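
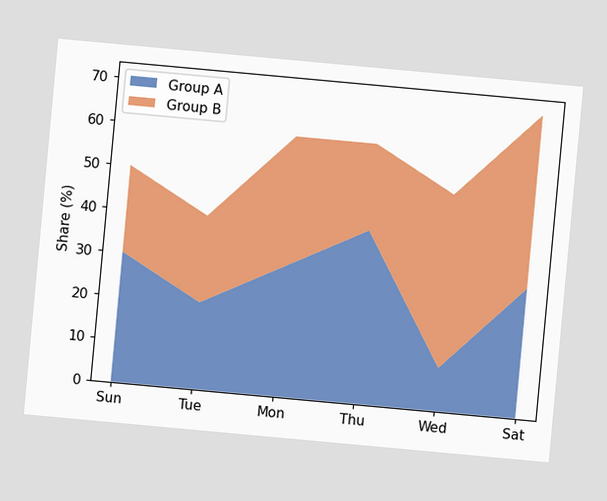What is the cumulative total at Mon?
60%

The chart is tilted about 5° clockwise. The stacked total at Mon reaches 60%.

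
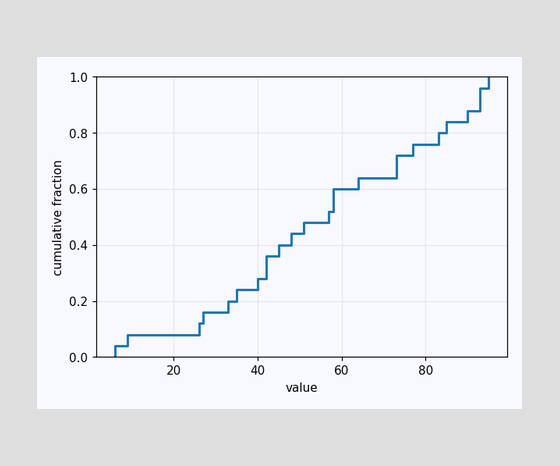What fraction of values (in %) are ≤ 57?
At x=57 the ECDF step is at 52%.

52%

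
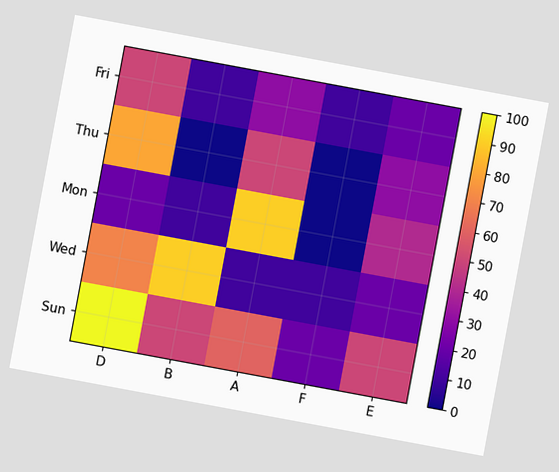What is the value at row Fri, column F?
The chart is tilted about 11° clockwise. Matching cell (Fri, F) against the colorbar gives 10.

10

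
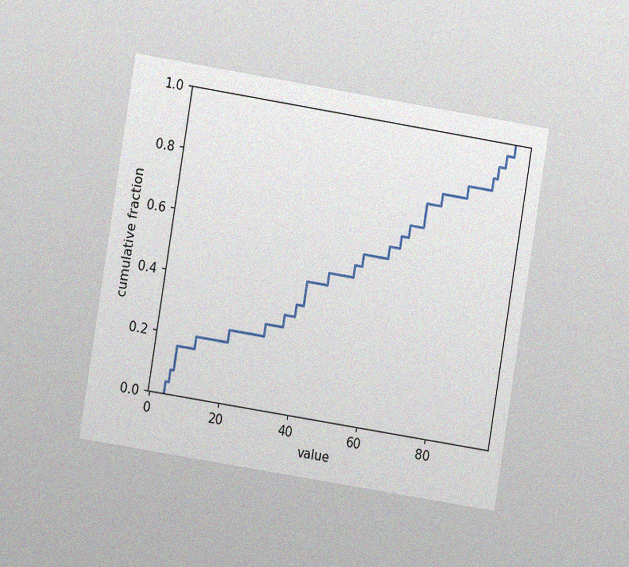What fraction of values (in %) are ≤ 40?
The chart is tilted about 9° clockwise and viewed at a slight angle, with some photo noise. At x=40 the ECDF step is at 44%.

44%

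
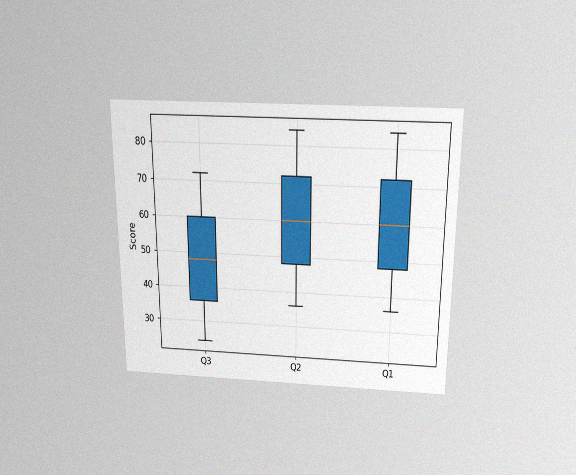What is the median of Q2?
60

The chart is viewed slightly from above, with some photo noise. The median line in the Q2 box sits at 60.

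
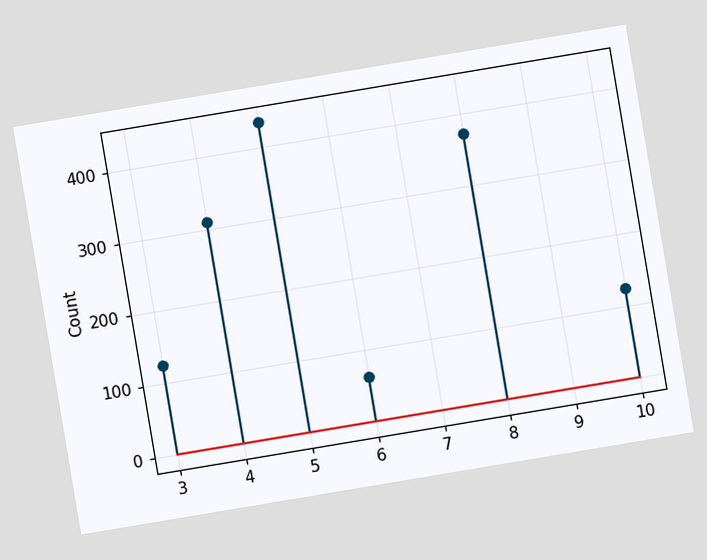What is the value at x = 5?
434

The chart is tilted about 10° counter-clockwise. The stem at x=5 reaches 434.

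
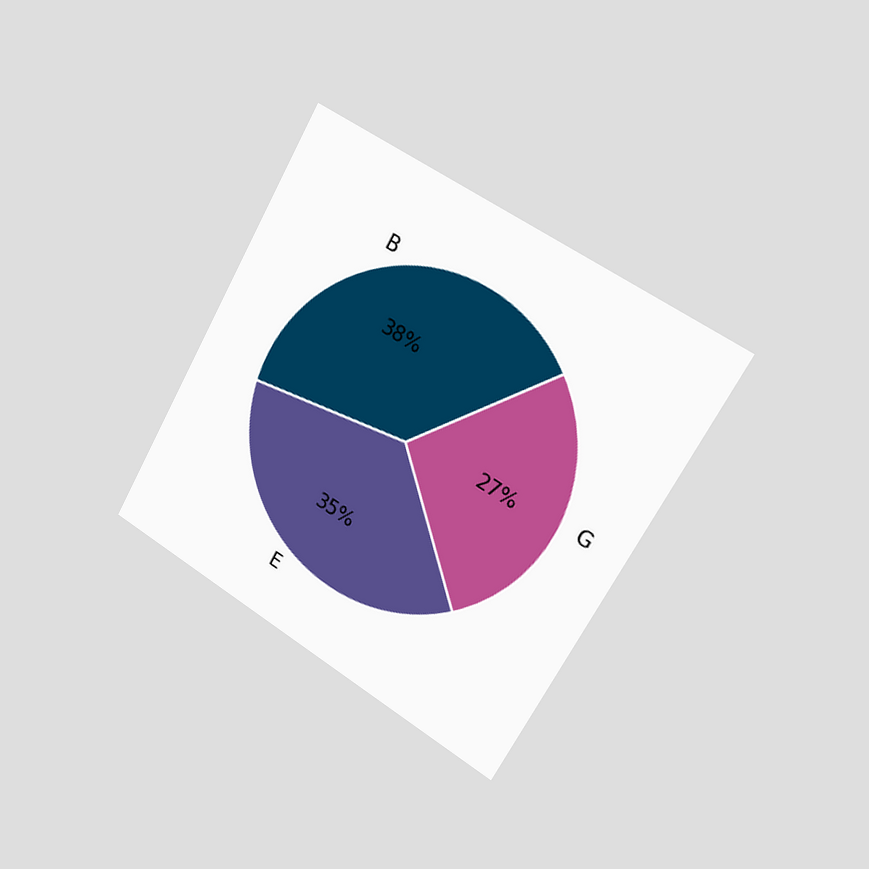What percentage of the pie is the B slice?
The chart is tilted about 30° clockwise and viewed slightly from the right. The B slice takes up 38% of the pie.

38%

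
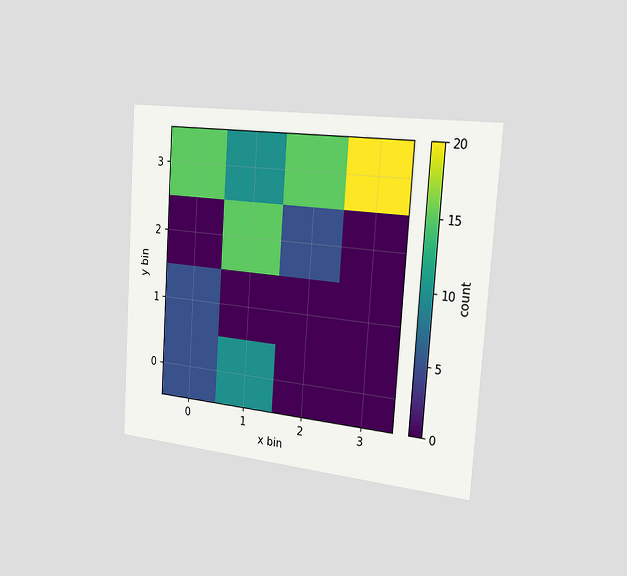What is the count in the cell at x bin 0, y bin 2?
0

The chart is tilted about 4° clockwise and viewed slightly from the right. Matching the cell (0, 2) against the colorbar gives 0.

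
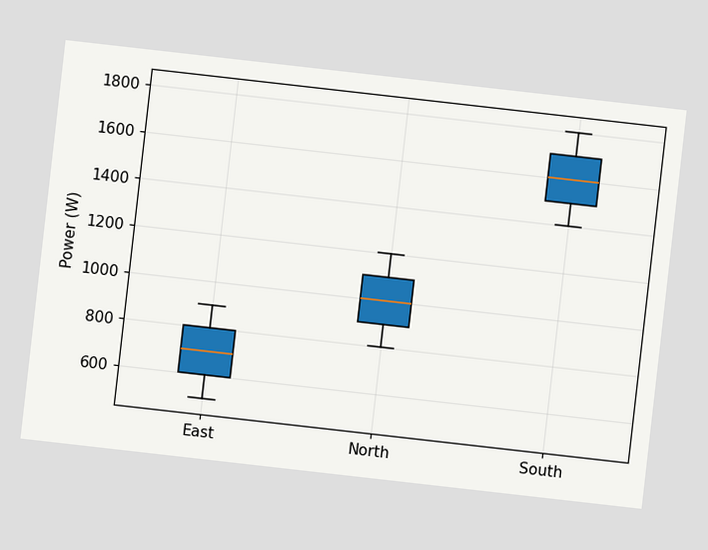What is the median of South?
The chart is tilted about 6° clockwise. The median line in the South box sits at 1600W.

1600W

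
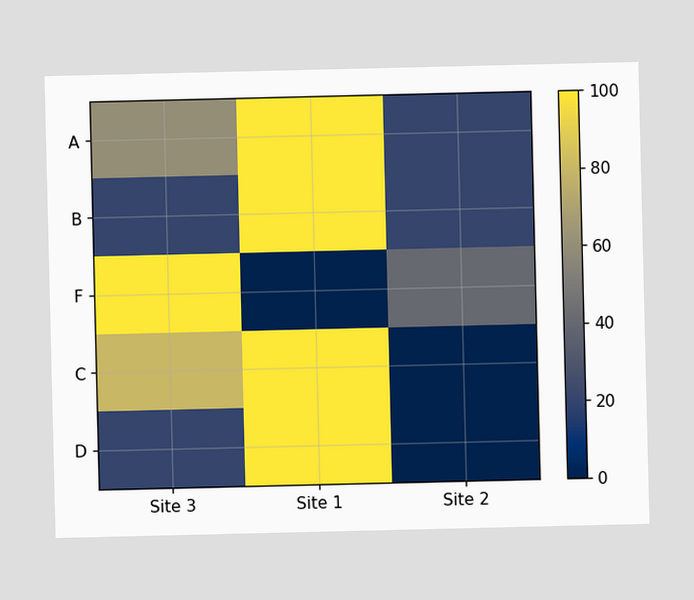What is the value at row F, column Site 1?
0

Matching cell (F, Site 1) against the colorbar gives 0.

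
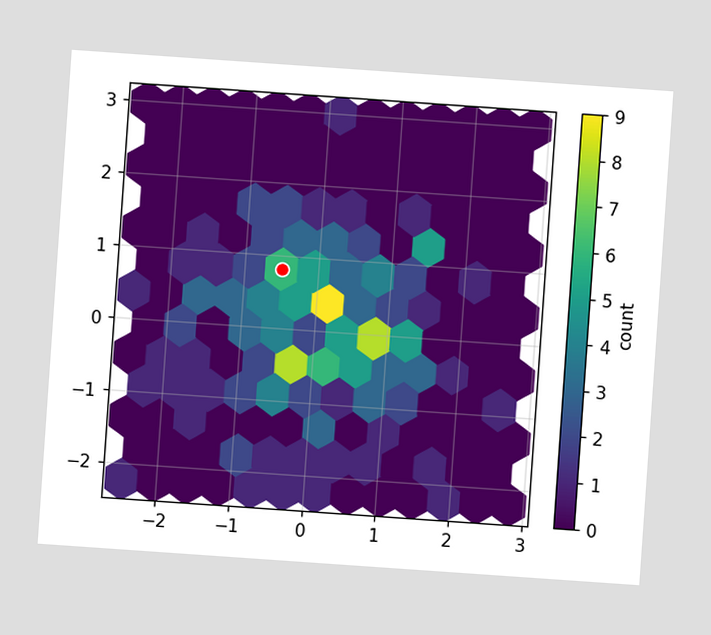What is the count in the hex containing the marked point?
6

The chart is tilted about 4° clockwise. The marked hex reads 6 on the colorbar.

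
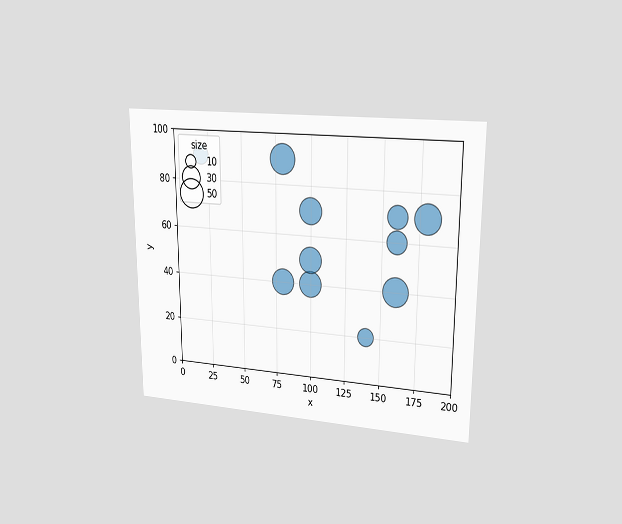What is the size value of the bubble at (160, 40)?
The chart is viewed at a slight angle. Matching the bubble at (160, 40) against the size legend gives 50.

50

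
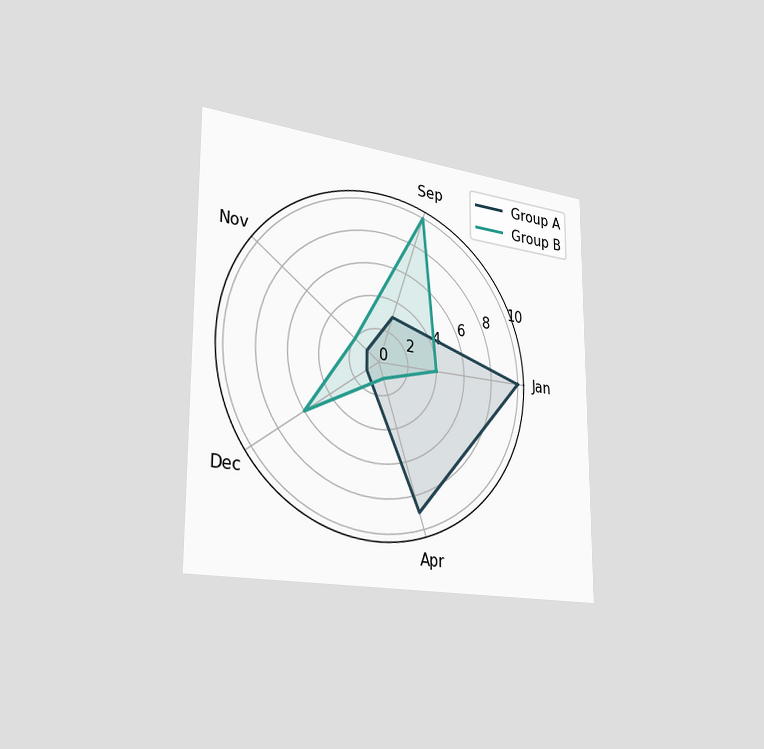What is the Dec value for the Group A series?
The chart is viewed slightly from the left. On the Dec axis, Group A reaches 1.

1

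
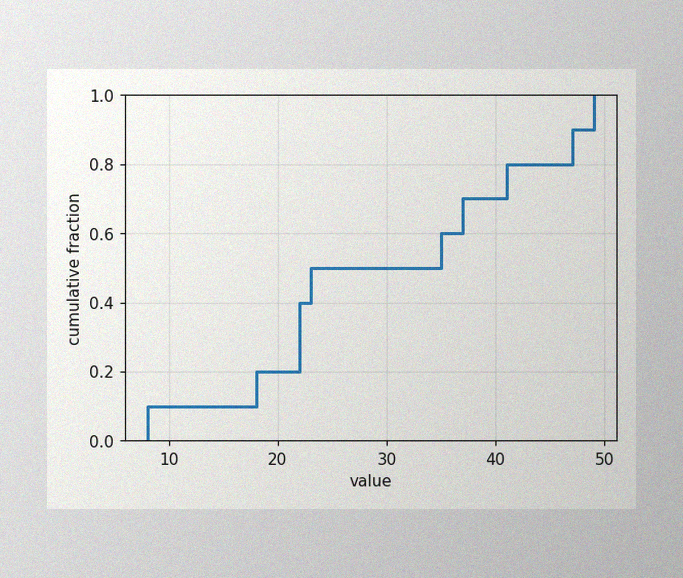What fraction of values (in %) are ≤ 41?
80%

The image has some photo noise and uneven lighting. At x=41 the ECDF step is at 80%.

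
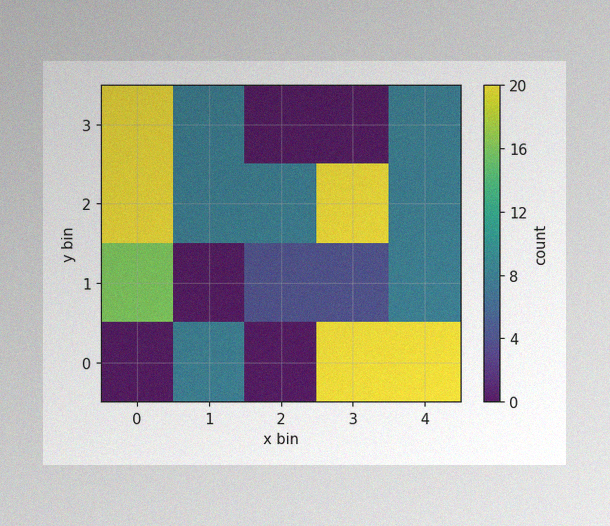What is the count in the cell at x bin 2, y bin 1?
The image has some photo noise and uneven lighting. Matching the cell (2, 1) against the colorbar gives 4.

4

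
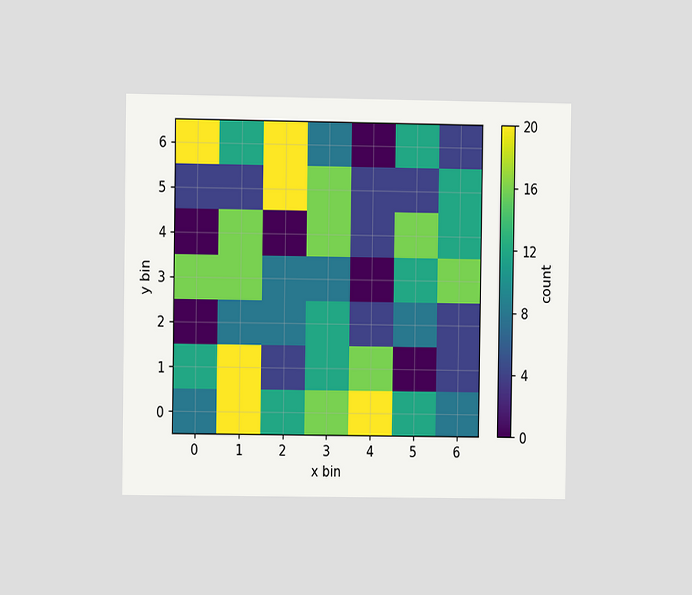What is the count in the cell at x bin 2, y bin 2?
The chart is viewed at a slight angle. Matching the cell (2, 2) against the colorbar gives 8.

8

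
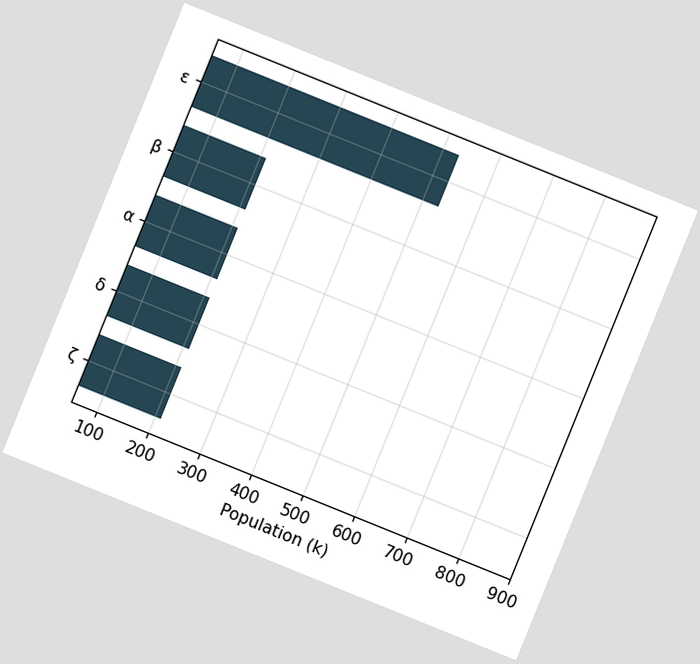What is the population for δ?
212k

The chart is tilted about 22° clockwise. Reading along the chart's x-axis, the δ bar reaches 212k.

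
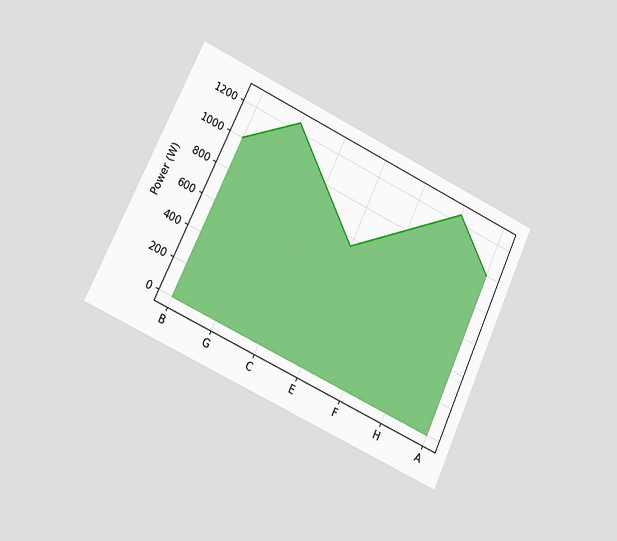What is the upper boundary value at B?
1000W

The chart is tilted about 25° clockwise and viewed at a slight angle. At B the upper boundary is at 1000W.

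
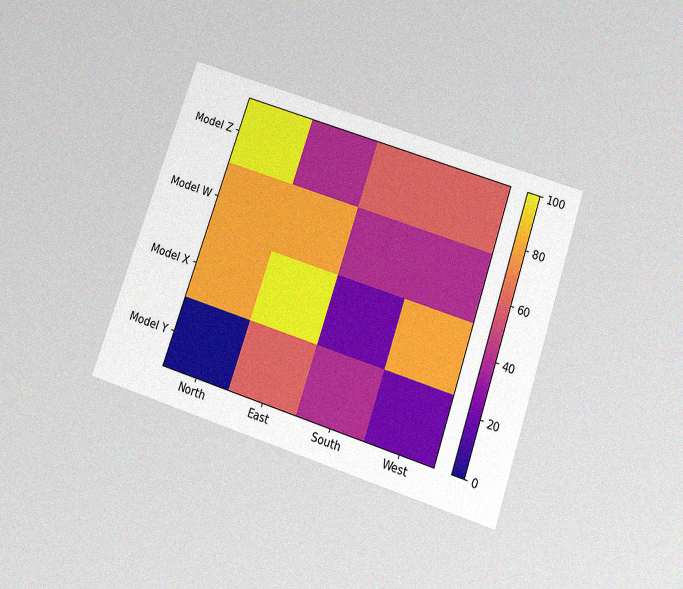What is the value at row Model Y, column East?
60

The chart is tilted about 19° clockwise and viewed slightly from below, with some photo noise. Matching cell (Model Y, East) against the colorbar gives 60.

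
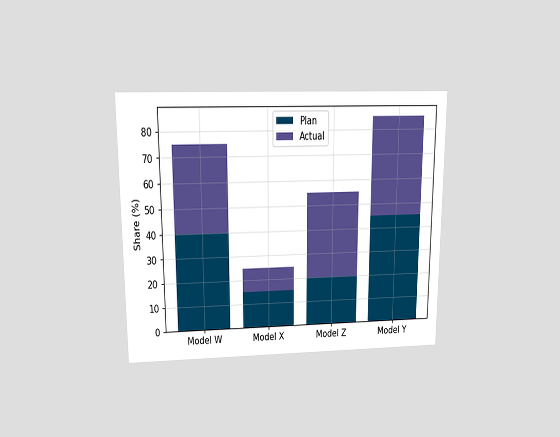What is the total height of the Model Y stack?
85%

The chart is viewed slightly from above. The Model Y stack's top reaches 85% on the y-axis.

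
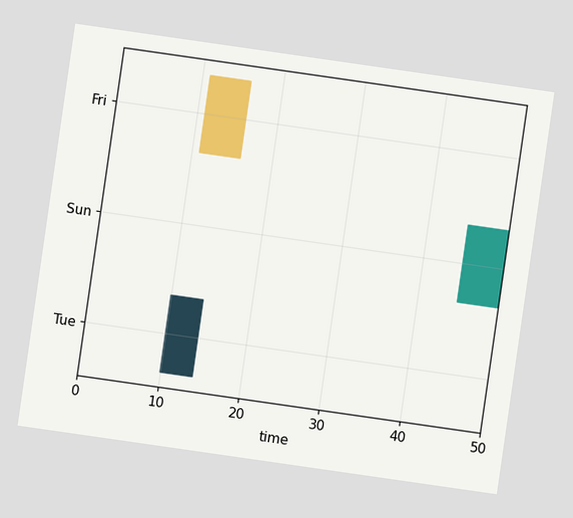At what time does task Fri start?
11

The chart is tilted about 8° clockwise. The Fri bar begins at t=11.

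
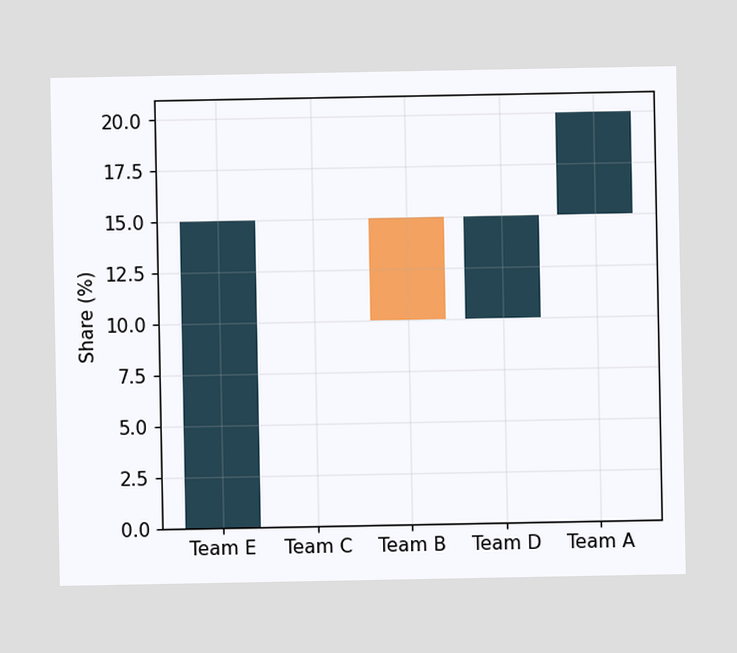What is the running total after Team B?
10%

After Team B the running total reaches 10%.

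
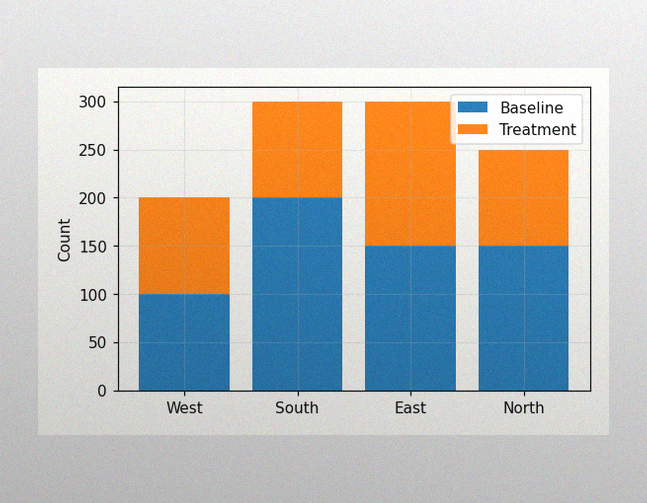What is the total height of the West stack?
The image has some photo noise and uneven lighting. The West stack's top reaches 200 on the y-axis.

200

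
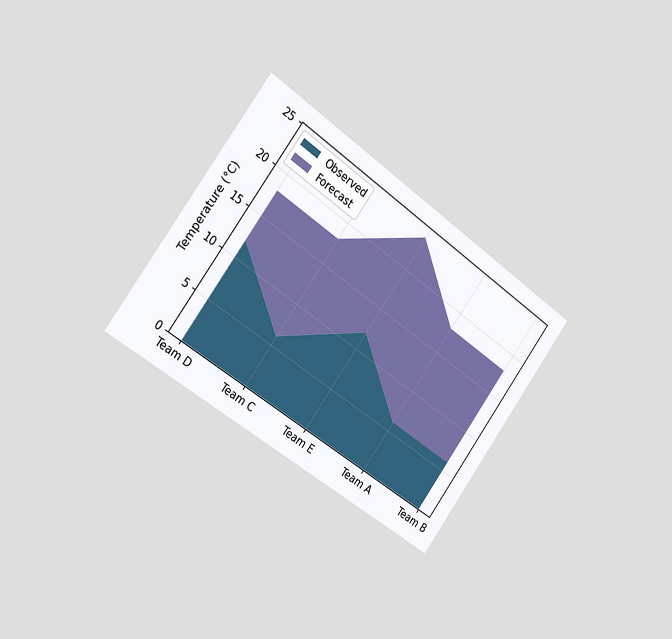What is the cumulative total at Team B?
18°C

The chart is tilted about 37° clockwise and viewed slightly from the left. The stacked total at Team B reaches 18°C.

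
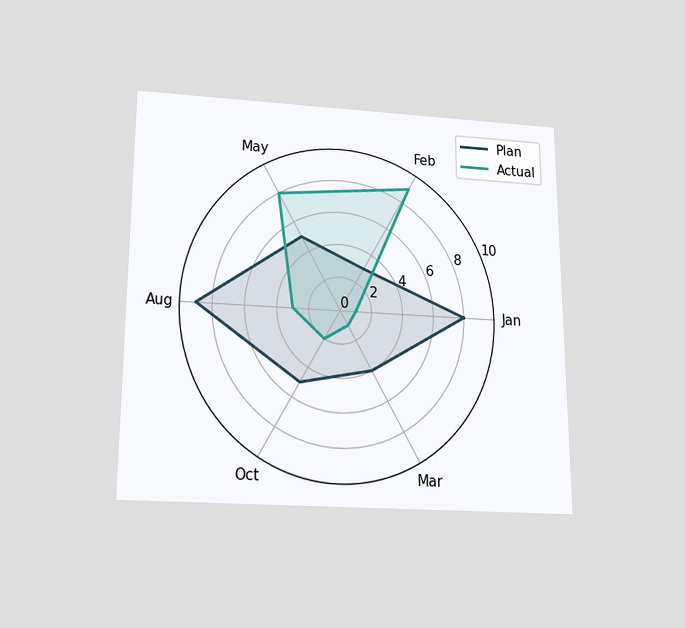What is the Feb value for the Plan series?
The chart is viewed slightly from below. On the Feb axis, Plan reaches 3.

3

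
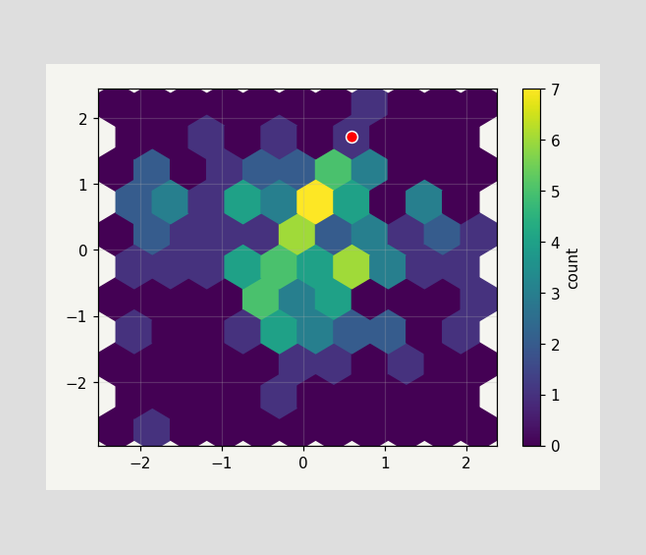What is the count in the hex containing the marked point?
1

The marked hex reads 1 on the colorbar.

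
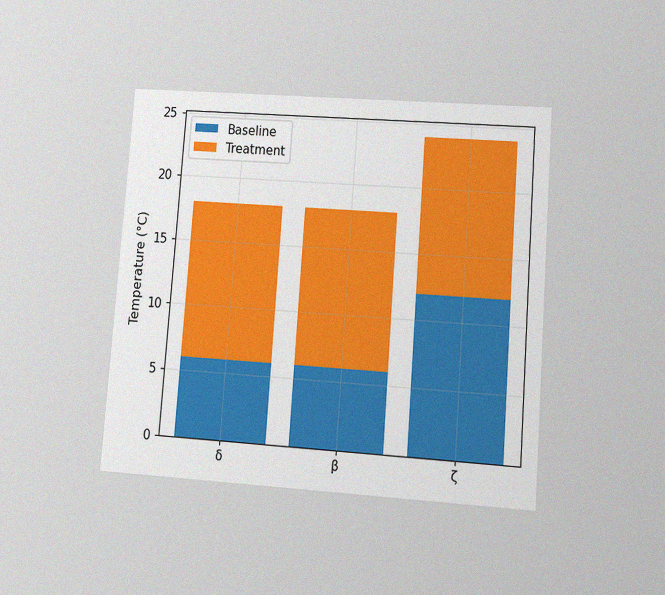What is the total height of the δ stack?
18°C

The chart is tilted about 4° clockwise and viewed at a slight angle, with some photo noise. The δ stack's top reaches 18°C on the y-axis.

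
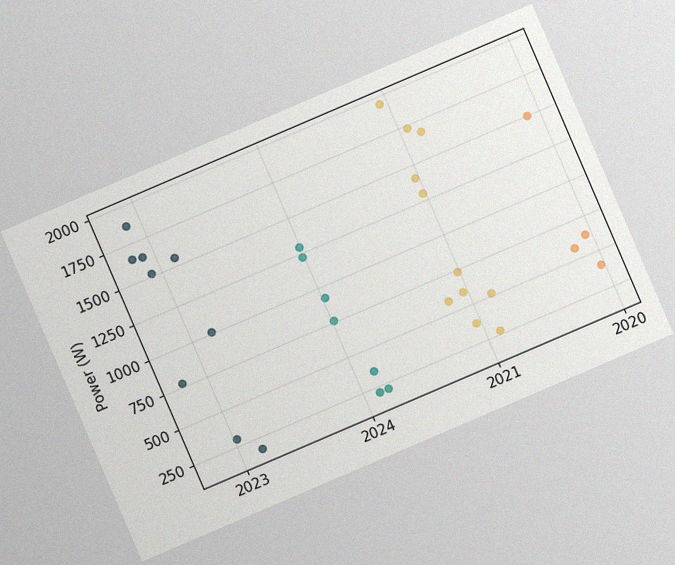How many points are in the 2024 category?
7

The chart is tilted about 23° counter-clockwise, with some photo noise. Counting the markers in the 2024 column gives 7.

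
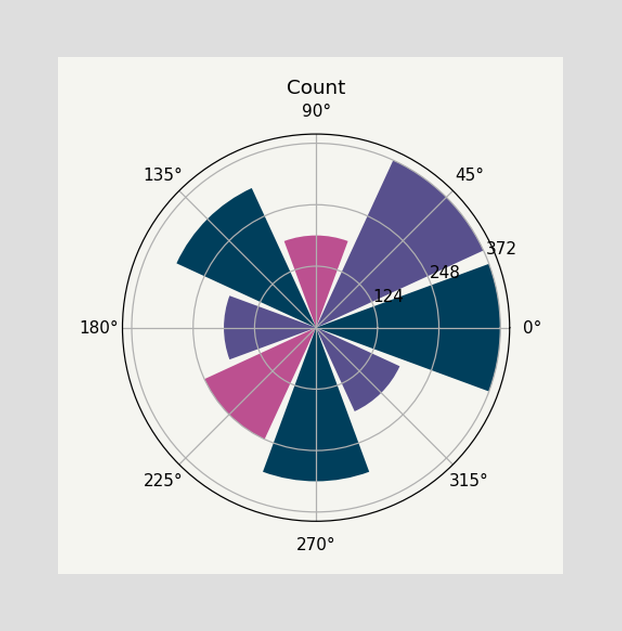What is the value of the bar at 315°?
The bar at 315° reaches 186 on the radial axis.

186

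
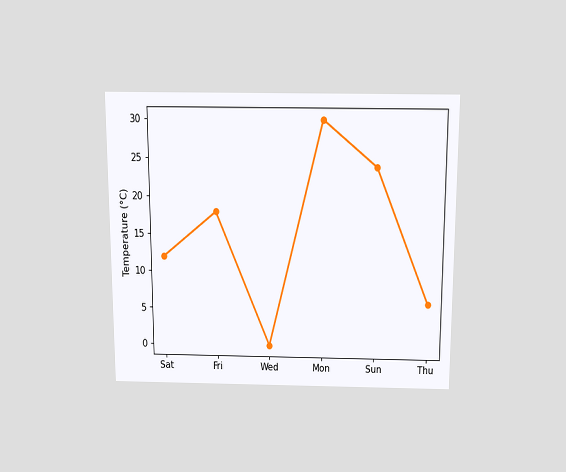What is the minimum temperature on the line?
The chart is viewed slightly from above. The lowest point is at Wed, and reading across to the y-axis gives 0°C.

0°C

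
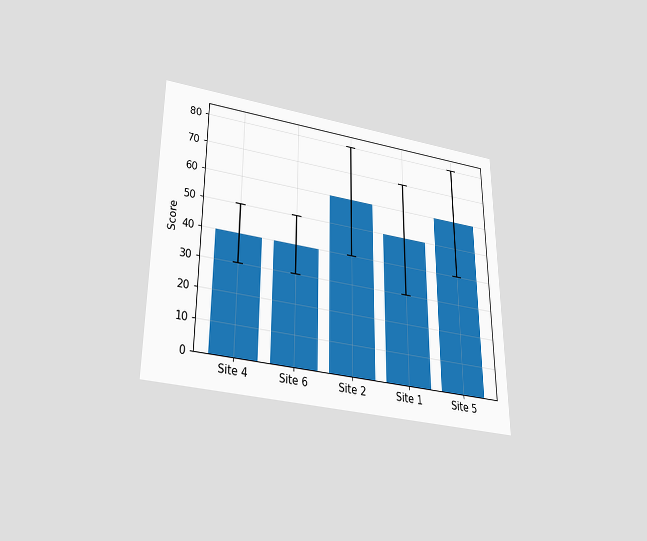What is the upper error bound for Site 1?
70

The chart is viewed slightly from below. The Site 1 bar's upper whisker reaches 70.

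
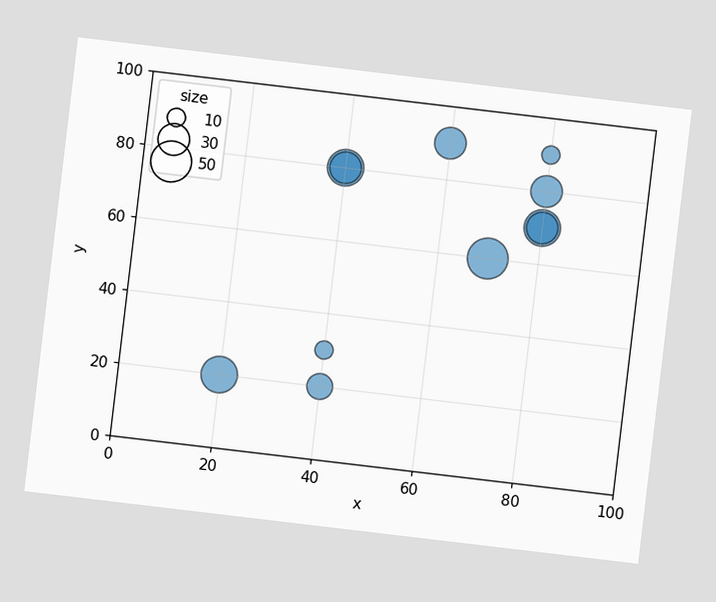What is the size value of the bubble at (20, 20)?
40

The chart is tilted about 7° clockwise. Matching the bubble at (20, 20) against the size legend gives 40.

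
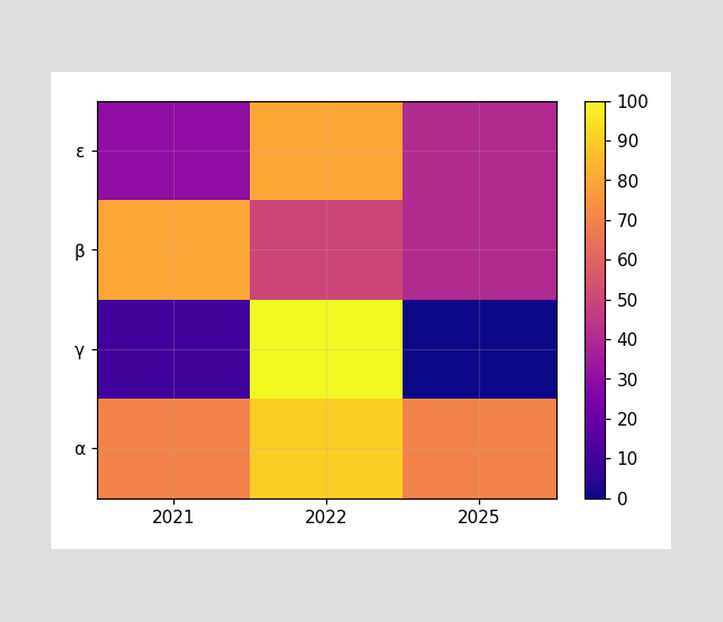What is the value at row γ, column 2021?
Matching cell (γ, 2021) against the colorbar gives 10.

10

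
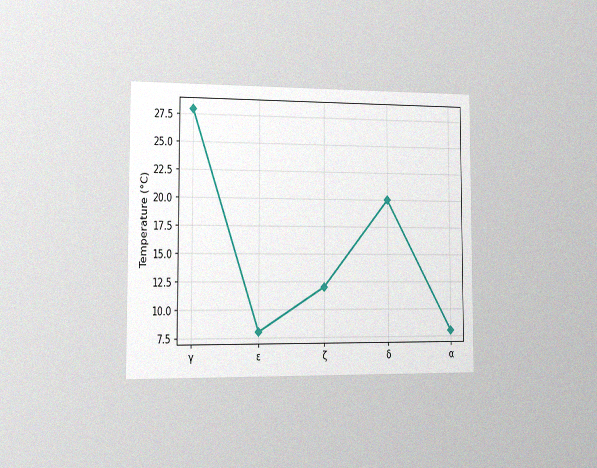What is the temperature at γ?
28°C

The chart is viewed slightly from the left, with some photo noise. At γ, the line is at 28°C.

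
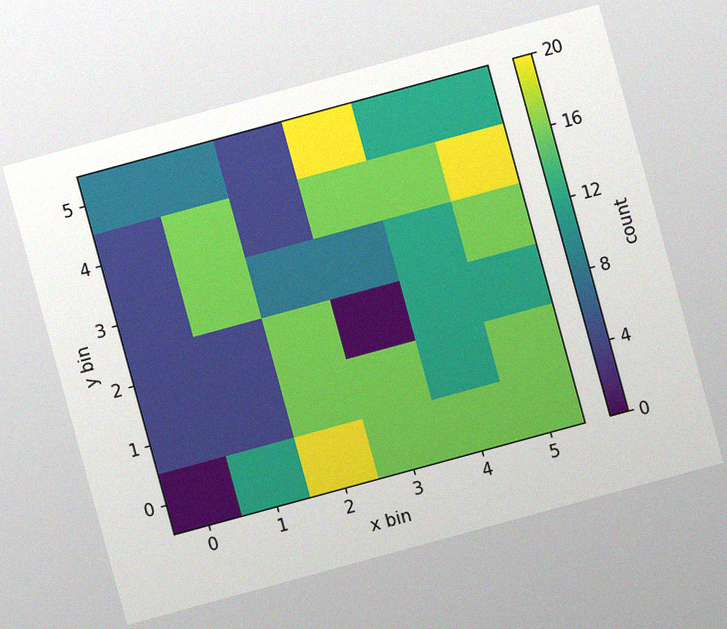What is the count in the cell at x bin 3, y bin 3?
8

The chart is tilted about 15° counter-clockwise, with some photo noise. Matching the cell (3, 3) against the colorbar gives 8.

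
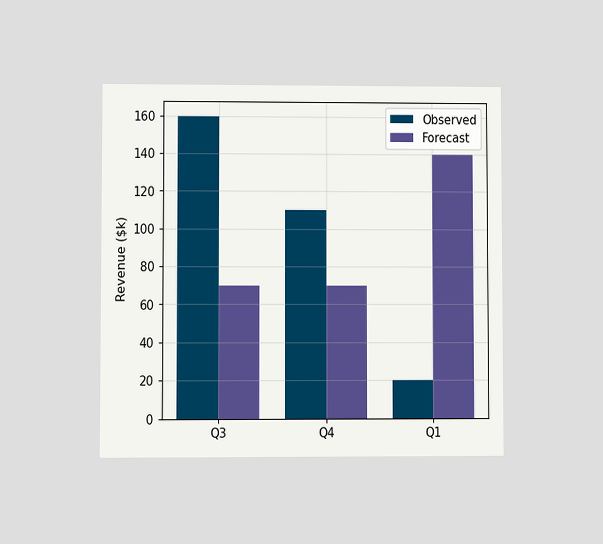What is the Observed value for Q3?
$160k

The chart is viewed at a slight angle. The Observed bar at Q3 reaches $160k on the y-axis.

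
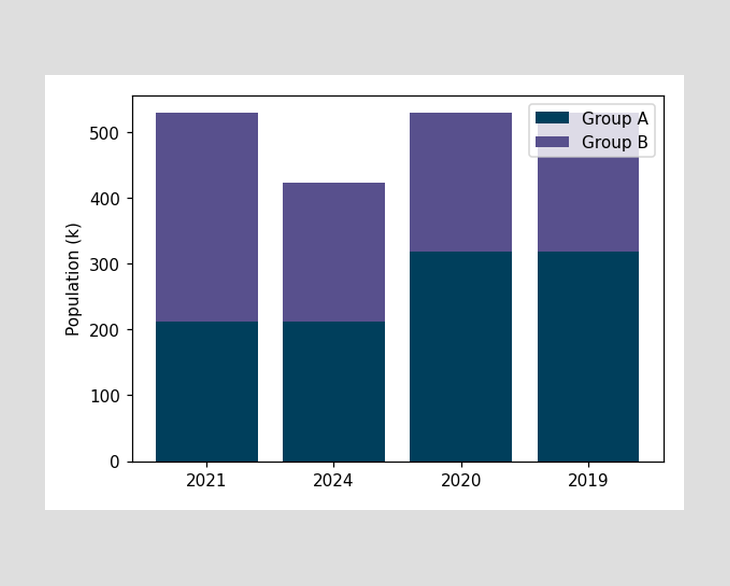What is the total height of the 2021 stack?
The 2021 stack's top reaches 530k on the y-axis.

530k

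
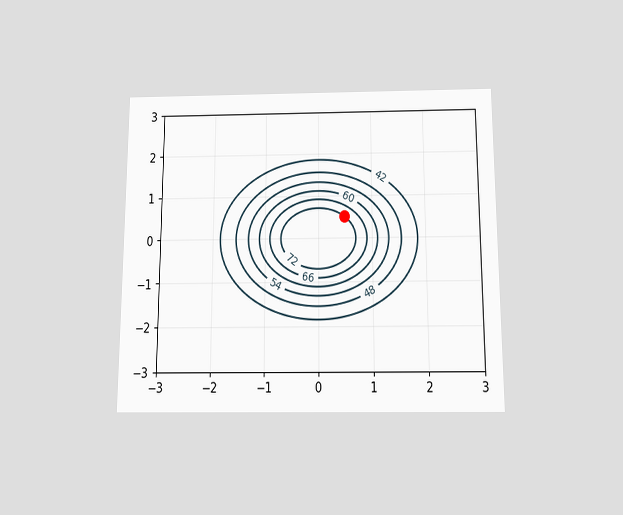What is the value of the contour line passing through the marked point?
The chart is viewed slightly from below. The marked point sits on the contour labelled 72.

72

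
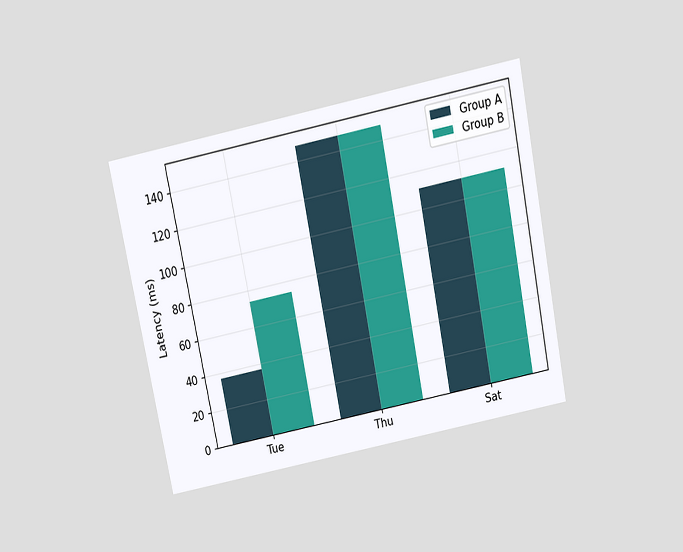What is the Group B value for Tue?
74ms

The chart is tilted about 11° counter-clockwise and viewed slightly from above. The Group B bar at Tue reaches 74ms on the y-axis.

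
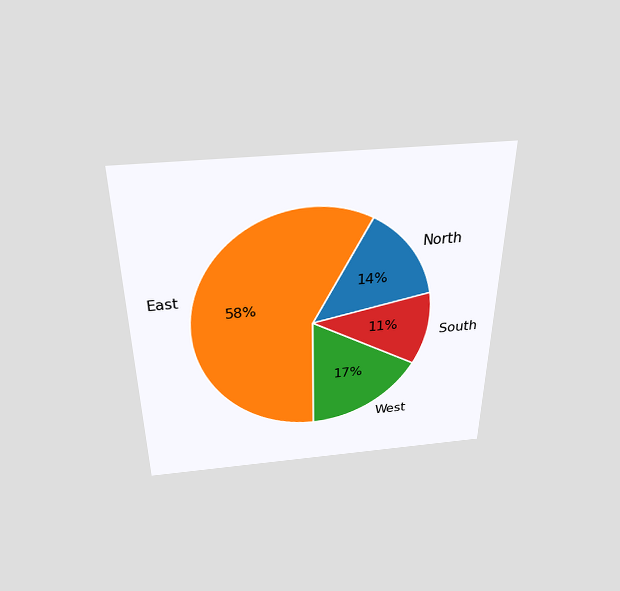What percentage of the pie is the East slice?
The chart is viewed slightly from above. The East slice takes up 58% of the pie.

58%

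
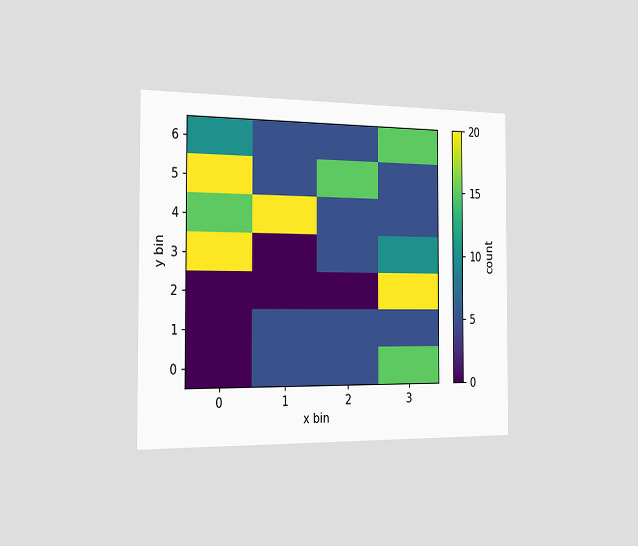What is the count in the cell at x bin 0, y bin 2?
0

The chart is viewed slightly from the left. Matching the cell (0, 2) against the colorbar gives 0.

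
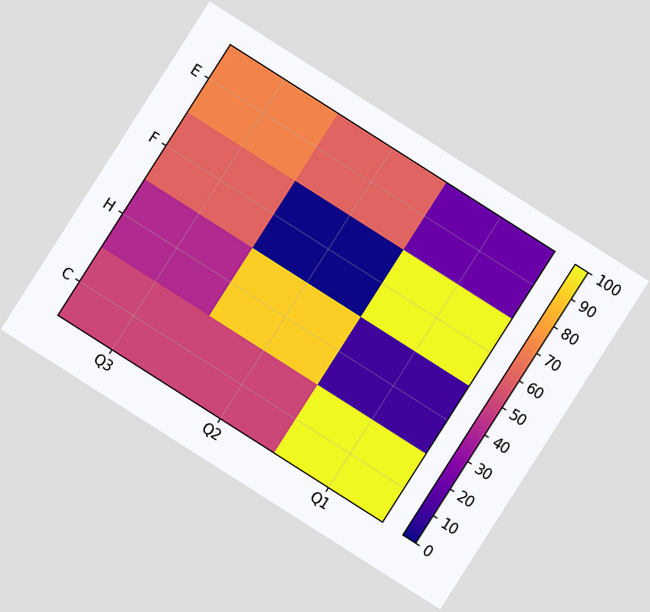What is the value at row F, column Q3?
60

The chart is tilted about 32° clockwise. Matching cell (F, Q3) against the colorbar gives 60.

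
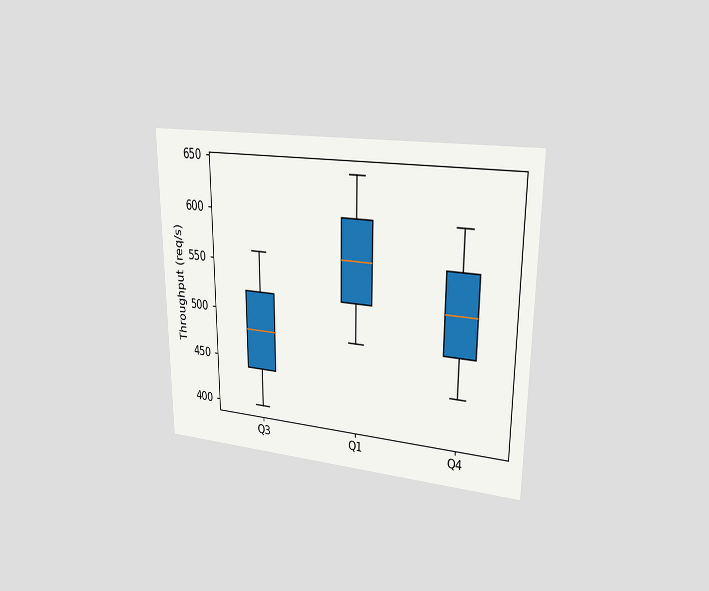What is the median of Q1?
The chart is viewed at a slight angle. The median line in the Q1 box sits at 560req/s.

560req/s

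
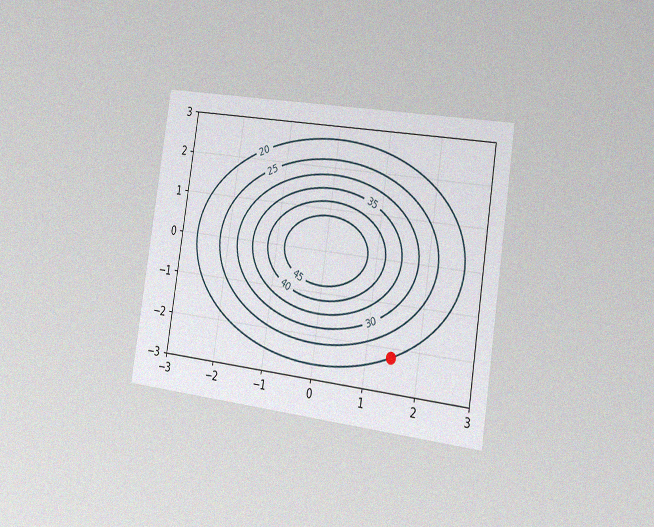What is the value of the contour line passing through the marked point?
20

The chart is tilted about 9° clockwise and viewed slightly from the right, with some photo noise. The marked point sits on the contour labelled 20.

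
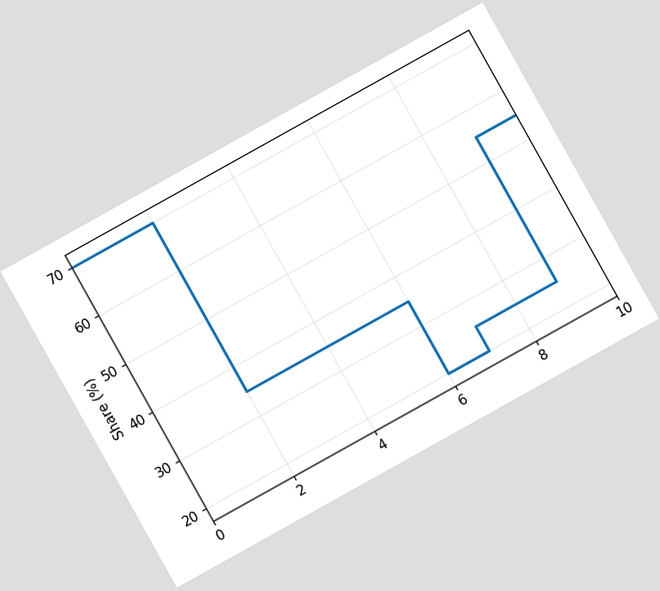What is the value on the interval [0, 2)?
70%

The chart is tilted about 29° counter-clockwise. On [0, 2) the step sits at 70%.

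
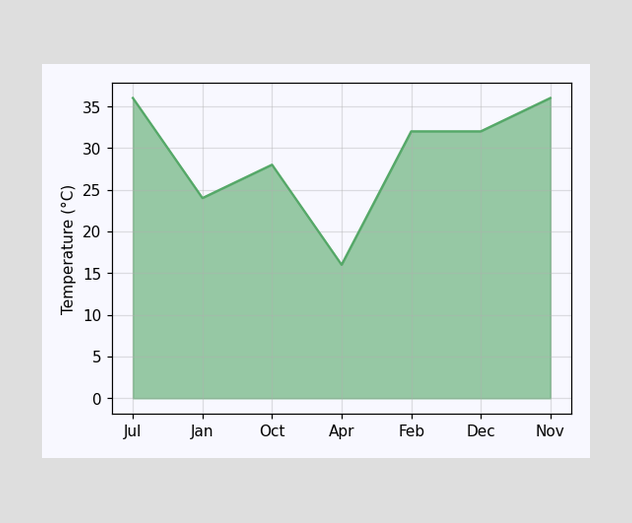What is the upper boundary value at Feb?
32°C

At Feb the upper boundary is at 32°C.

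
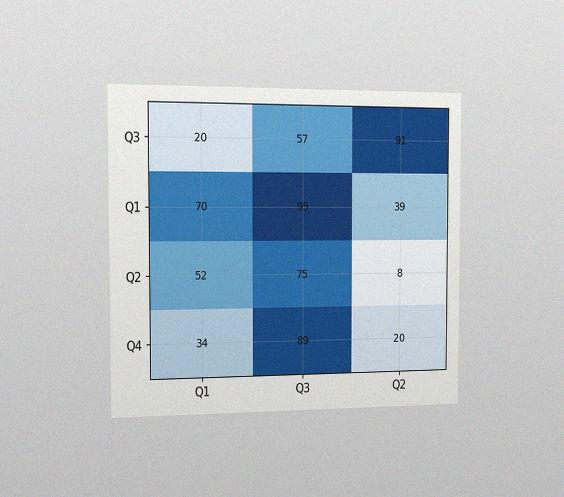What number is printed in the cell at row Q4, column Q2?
20

The chart is viewed slightly from the left, with some photo noise. The (Q4, Q2) cell reads 20.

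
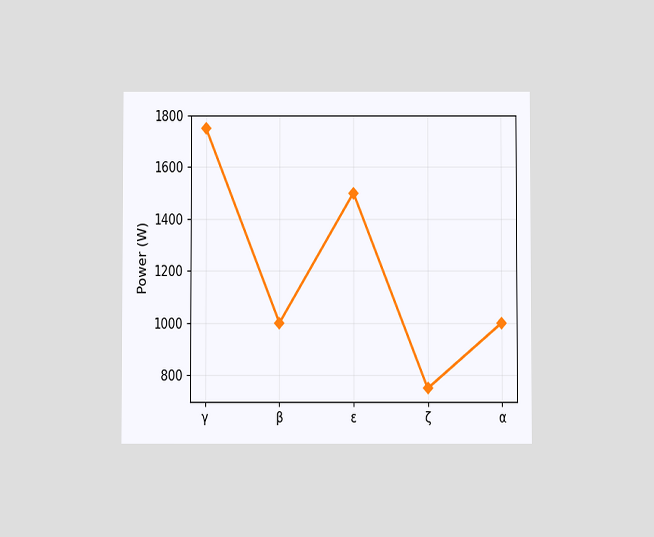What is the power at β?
1000W

The chart is viewed at a slight angle. At β, the line is at 1000W.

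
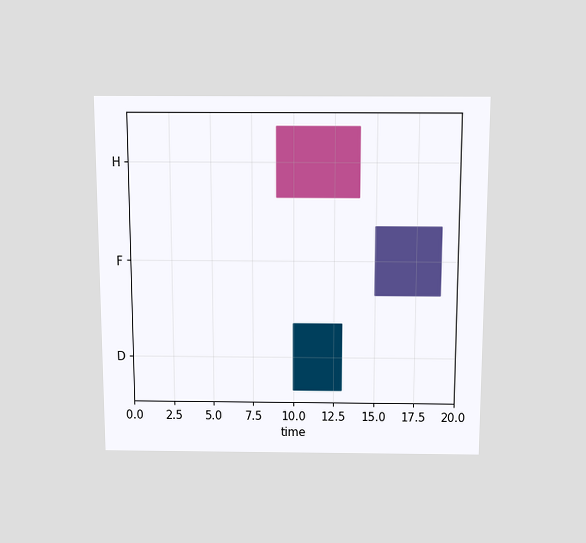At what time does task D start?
The chart is viewed slightly from above. The D bar begins at t=10.

10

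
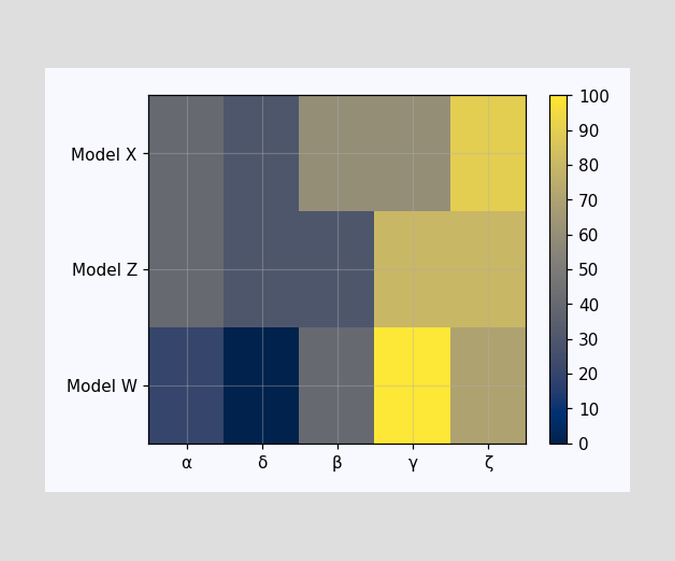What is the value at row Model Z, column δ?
30

Matching cell (Model Z, δ) against the colorbar gives 30.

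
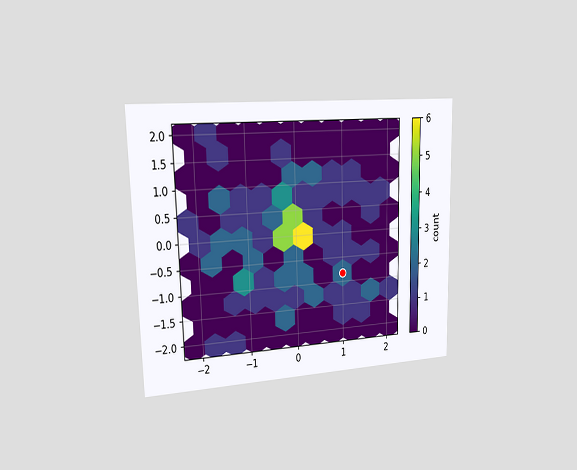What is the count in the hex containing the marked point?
2

The chart is viewed slightly from the left. The marked hex reads 2 on the colorbar.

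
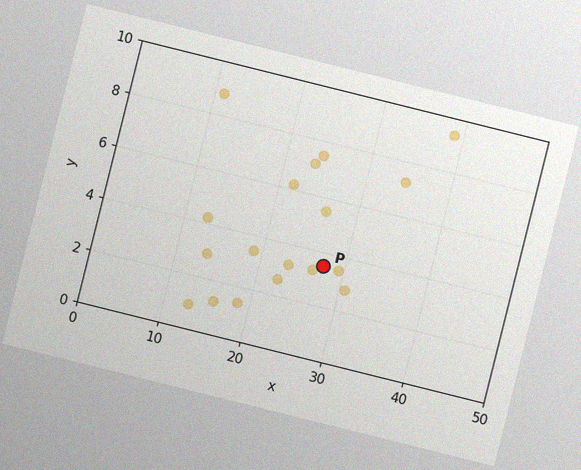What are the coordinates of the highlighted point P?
(27.5, 3.5)

The chart is tilted about 14° clockwise, with some photo noise. Following the gridlines from P to each axis, P sits at (27.5, 3.5).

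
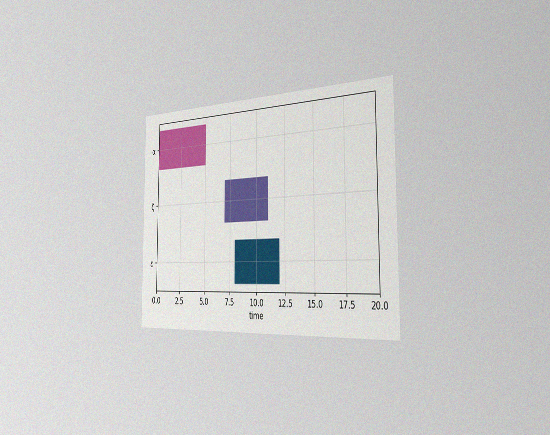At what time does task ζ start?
The chart is viewed slightly from the right, with some photo noise. The ζ bar begins at t=7.

7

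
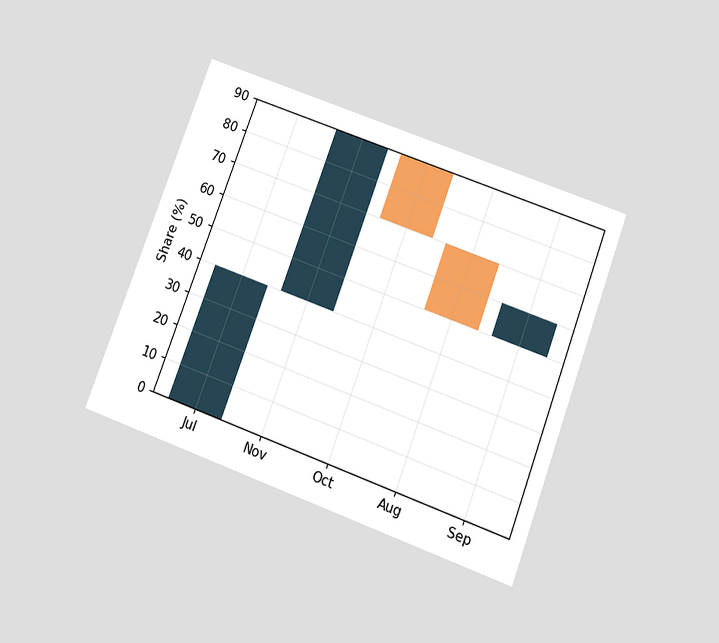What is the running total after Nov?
The chart is tilted about 20° clockwise and viewed slightly from below. After Nov the running total reaches 90%.

90%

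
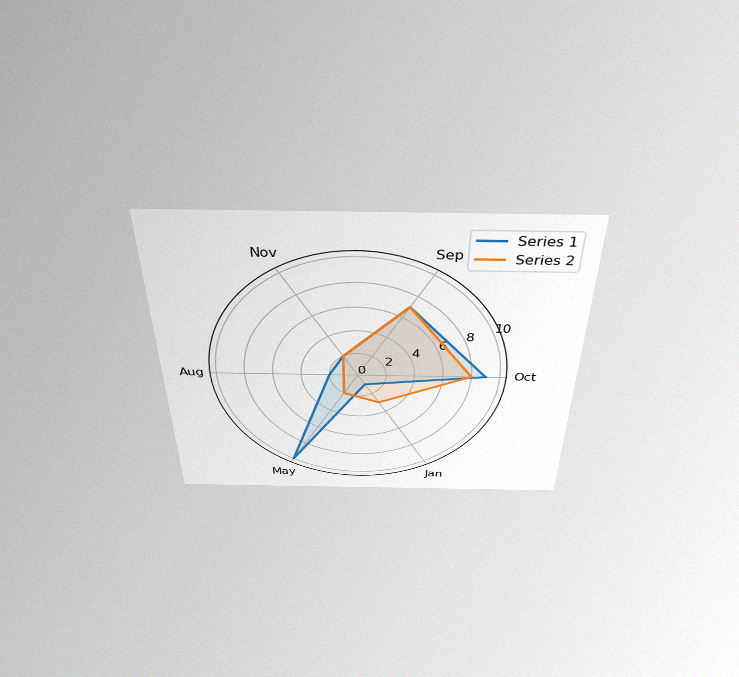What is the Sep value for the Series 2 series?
7

The chart is viewed slightly from above, with some photo noise. On the Sep axis, Series 2 reaches 7.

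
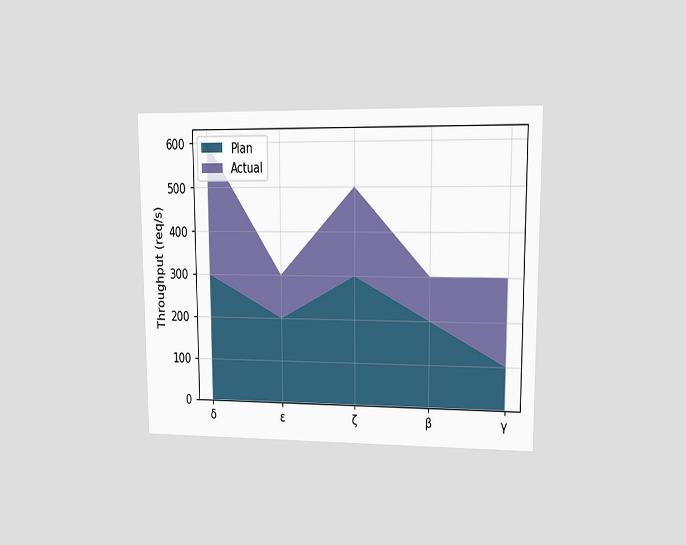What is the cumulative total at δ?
The chart is viewed at a slight angle. The stacked total at δ reaches 600req/s.

600req/s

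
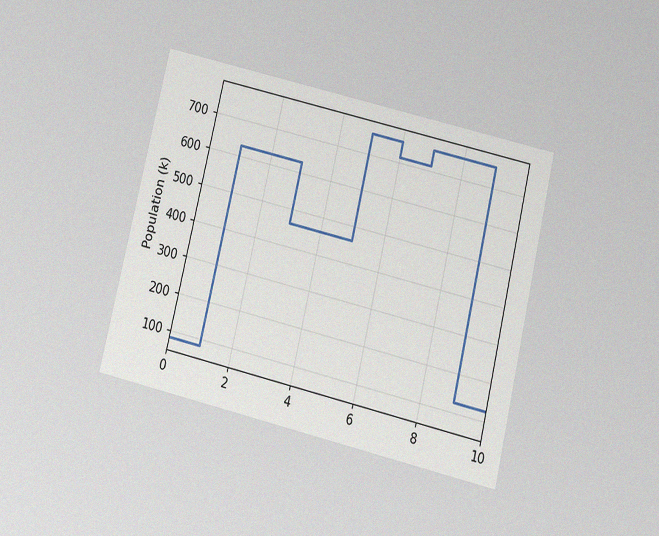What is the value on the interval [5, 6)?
The chart is tilted about 14° clockwise and viewed slightly from below, with some photo noise. On [5, 6) the step sits at 756k.

756k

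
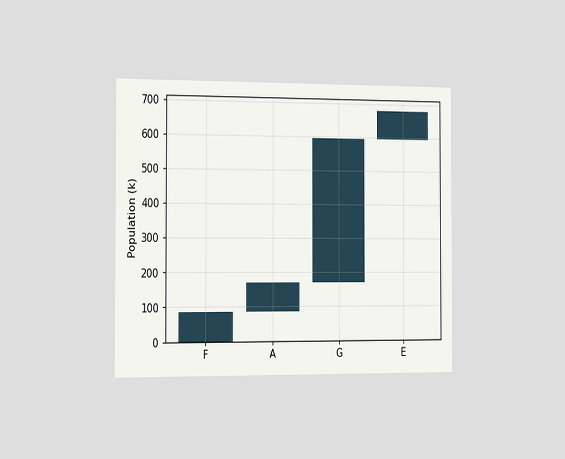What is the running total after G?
The chart is viewed slightly from the left. After G the running total reaches 595k.

595k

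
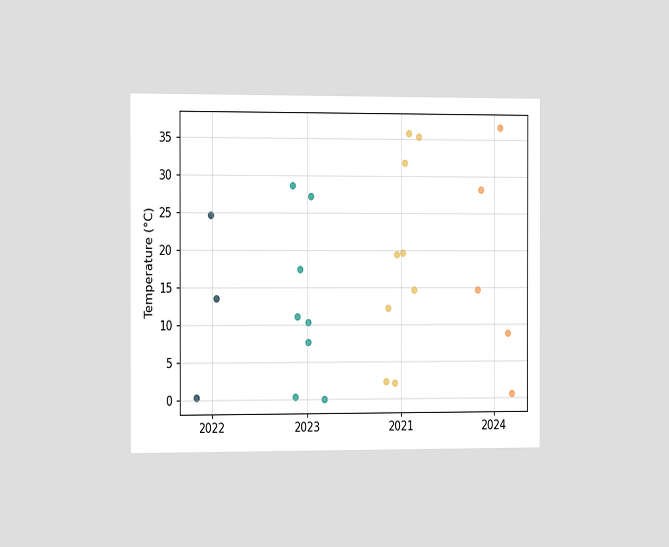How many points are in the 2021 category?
The chart is viewed slightly from the left. Counting the markers in the 2021 column gives 9.

9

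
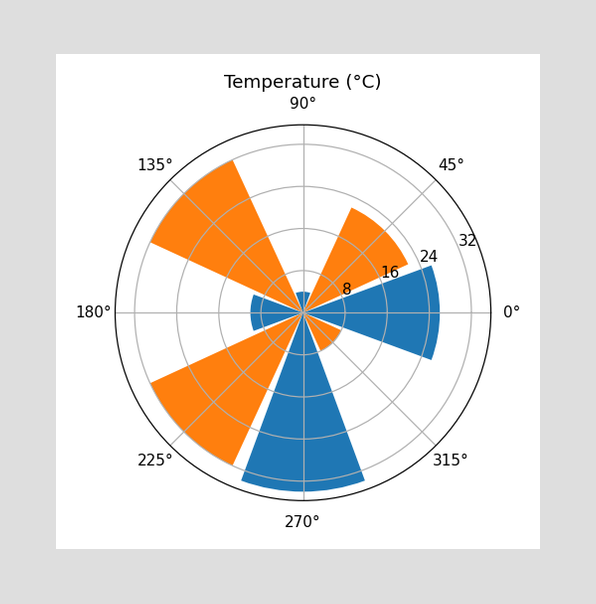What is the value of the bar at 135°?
32°C

The bar at 135° reaches 32°C on the radial axis.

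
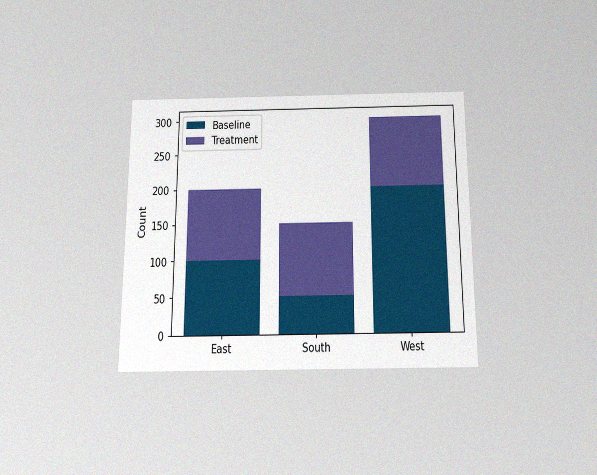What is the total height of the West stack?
300

The chart is viewed slightly from below, with some photo noise. The West stack's top reaches 300 on the y-axis.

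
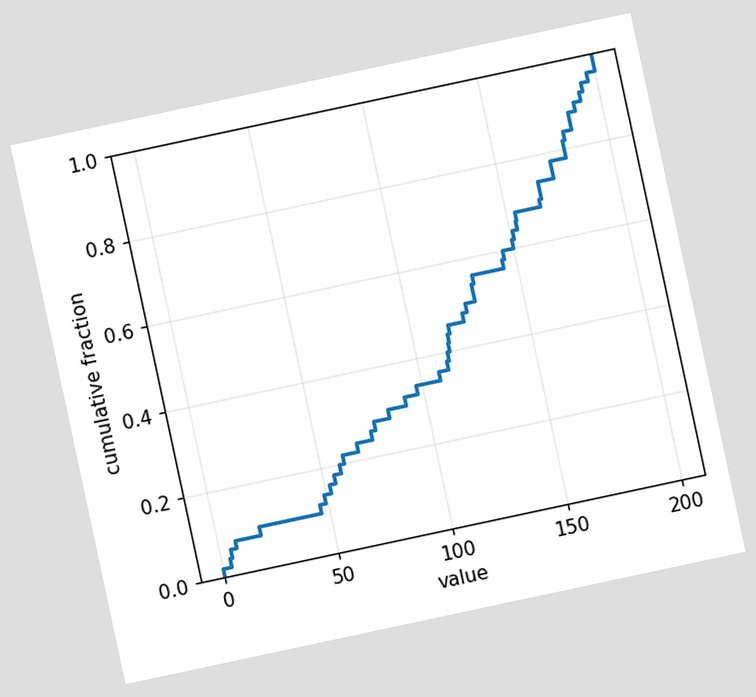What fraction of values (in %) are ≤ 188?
The chart is tilted about 12° counter-clockwise. At x=188 the ECDF step is at 90%.

90%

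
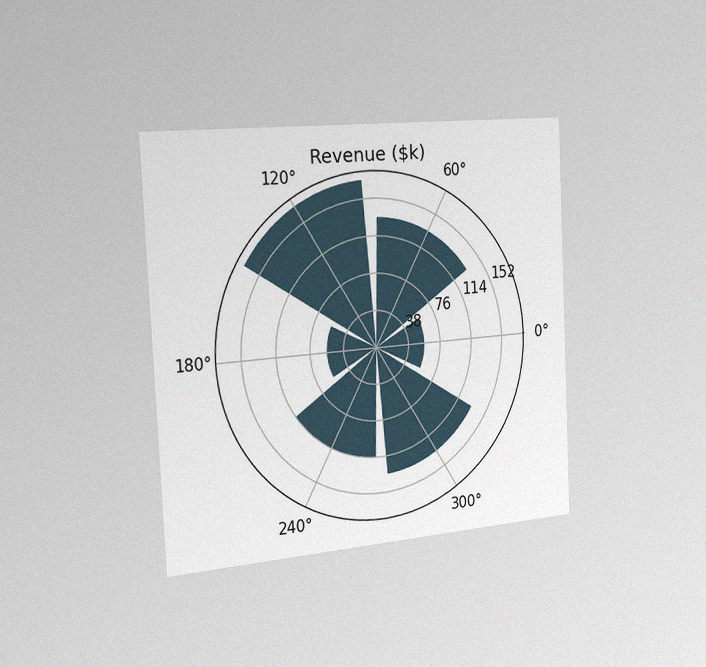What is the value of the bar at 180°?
$57k

The chart is tilted about 3° counter-clockwise and viewed slightly from the left, with some photo noise. The bar at 180° reaches $57k on the radial axis.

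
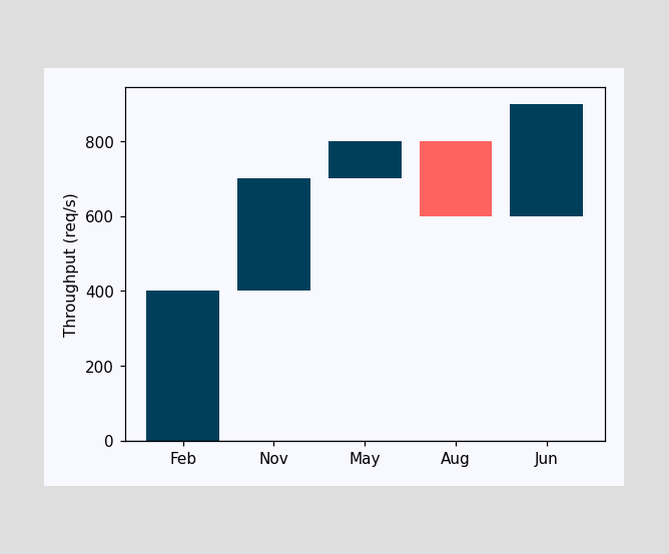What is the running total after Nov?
700req/s

After Nov the running total reaches 700req/s.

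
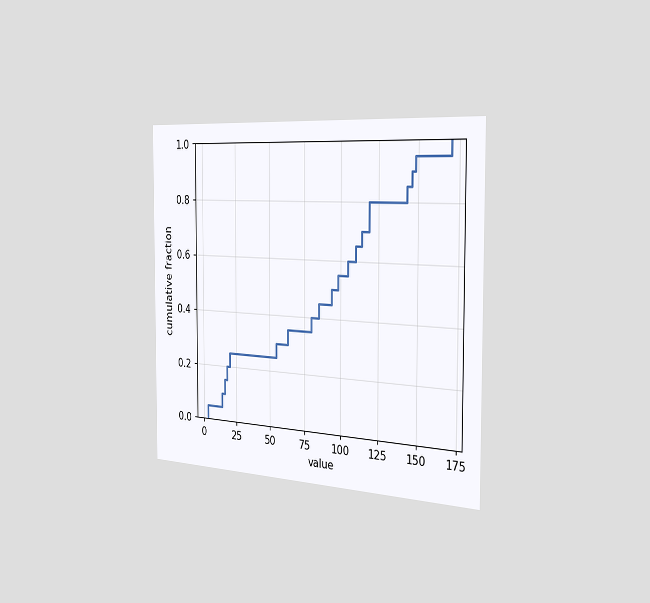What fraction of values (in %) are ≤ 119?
The chart is viewed slightly from the right. At x=119 the ECDF step is at 80%.

80%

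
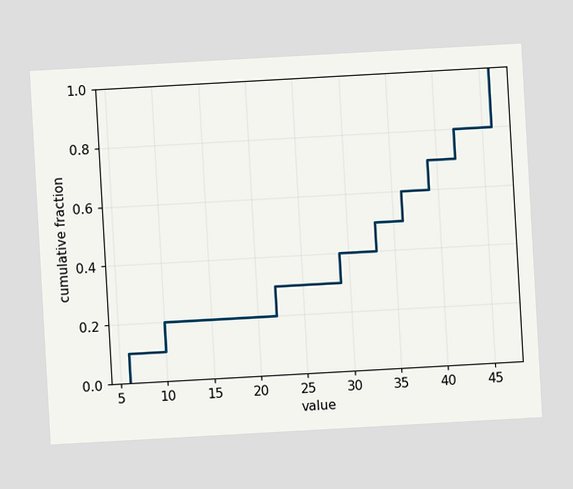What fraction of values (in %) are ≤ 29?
40%

The chart is tilted about 3° counter-clockwise. At x=29 the ECDF step is at 40%.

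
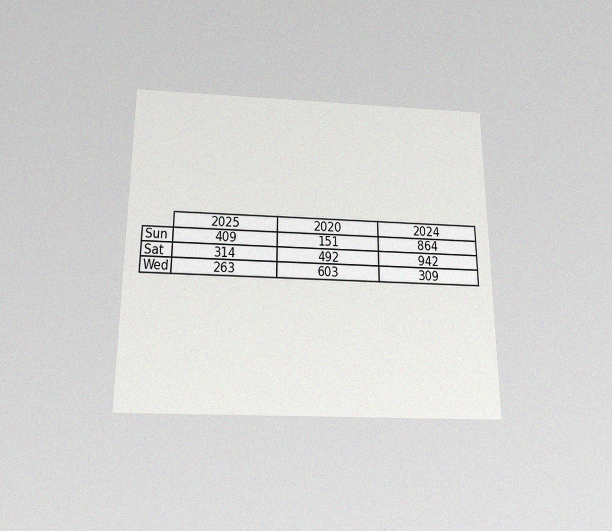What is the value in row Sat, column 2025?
314

The chart is viewed slightly from below, with some photo noise. The (Sat, 2025) cell reads 314.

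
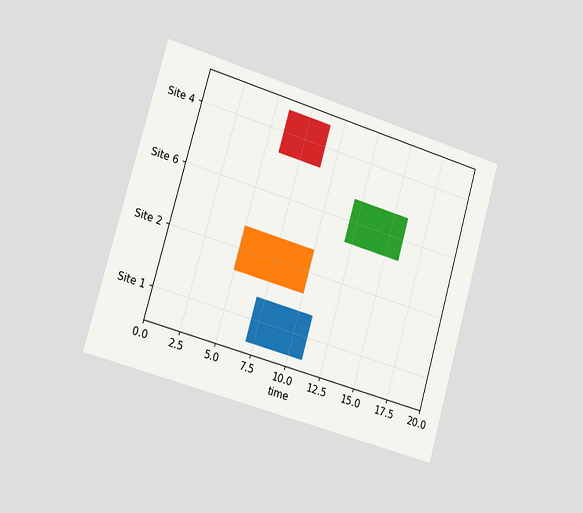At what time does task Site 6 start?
The chart is tilted about 16° clockwise and viewed slightly from the left. The Site 6 bar begins at t=12.

12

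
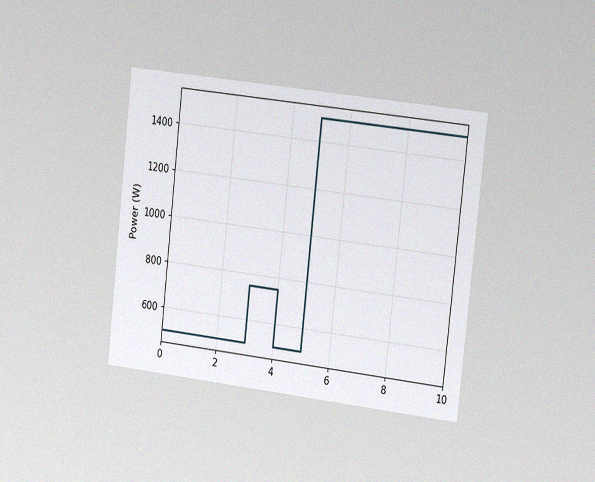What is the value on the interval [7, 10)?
The chart is tilted about 6° clockwise and viewed slightly from the right, with some photo noise. On [7, 10) the step sits at 1500W.

1500W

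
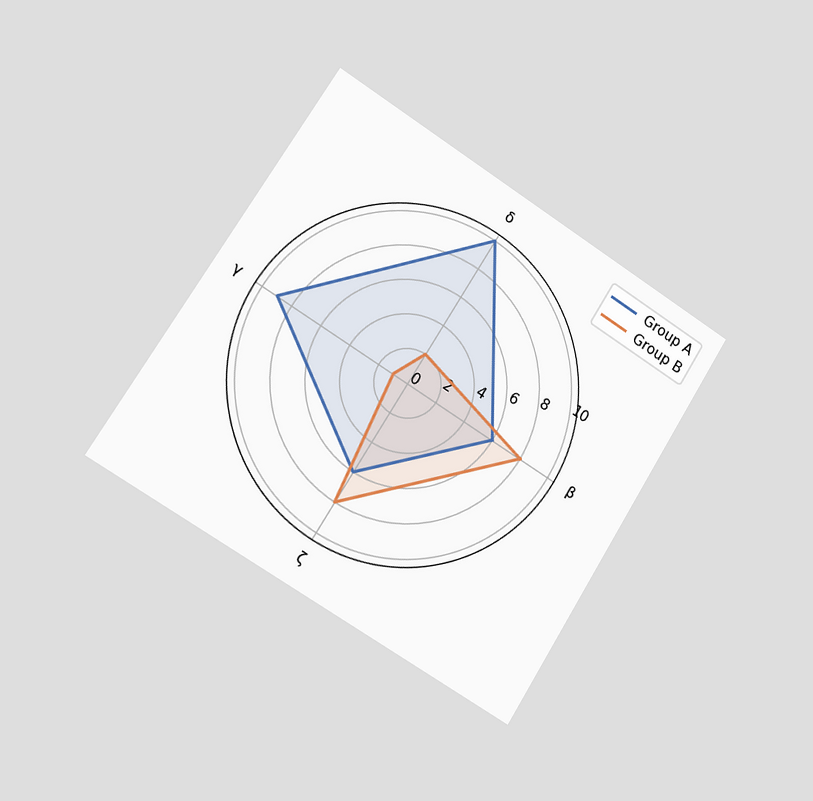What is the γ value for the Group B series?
The chart is tilted about 32° clockwise and viewed slightly from the left. On the γ axis, Group B reaches 1.

1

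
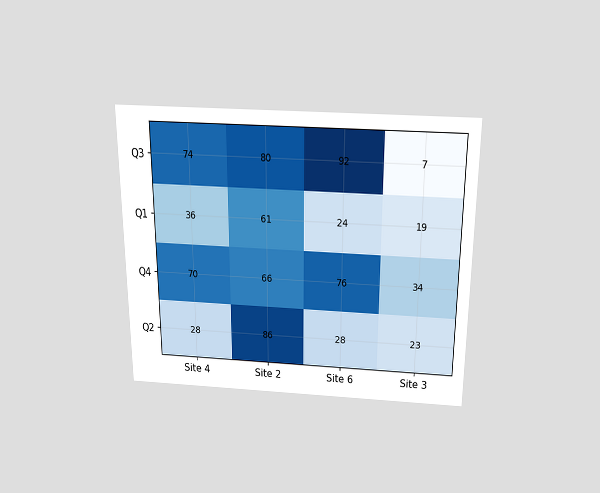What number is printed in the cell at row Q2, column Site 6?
The chart is viewed slightly from above. The (Q2, Site 6) cell reads 28.

28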